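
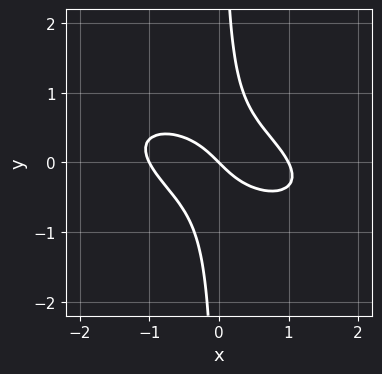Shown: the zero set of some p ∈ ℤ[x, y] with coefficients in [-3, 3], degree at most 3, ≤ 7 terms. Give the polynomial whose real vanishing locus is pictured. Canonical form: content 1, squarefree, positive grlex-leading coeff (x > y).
x^3 + 2*x^2*y + 3*x*y^2 - x - y

The degree is 3 — a generic line meets the curve in up to 3 points.
Observable constraints: it crosses the y-axis at the gridline y = 0; among the integer gridlines, it crosses the x-axis at x ∈ {-1, 0, 1}.
Matching integer coefficients to the picture gives p.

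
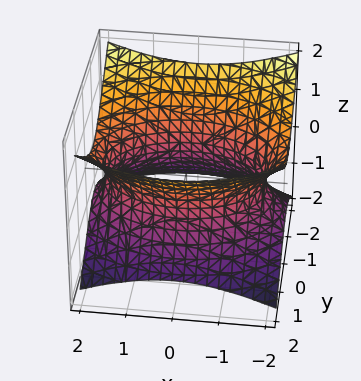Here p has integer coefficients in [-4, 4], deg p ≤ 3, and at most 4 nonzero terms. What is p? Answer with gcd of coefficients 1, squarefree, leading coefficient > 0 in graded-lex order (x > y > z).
First, deg p = 2. One connected sheet with a waist; a quadric.
Then, symmetries: it's symmetric under z → −z, forcing even powers of z; the x ↦ −x reflection is a symmetry, so x appears only in even powers; mirror symmetry y ↦ −y ⇒ only even powers of y.
Then, against the integer gridlines: it misses every integer gridline on the z-axis.
Finally, assembling these constraints gives the stated polynomial.

x^2 + 2*y^2 - 3*z^2 - 3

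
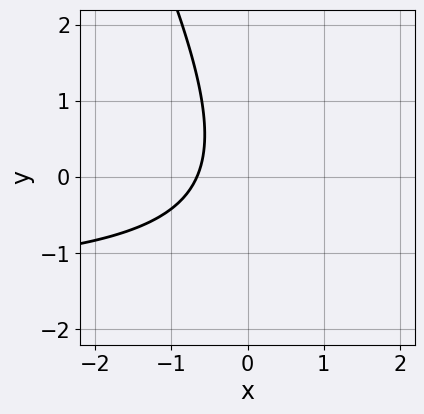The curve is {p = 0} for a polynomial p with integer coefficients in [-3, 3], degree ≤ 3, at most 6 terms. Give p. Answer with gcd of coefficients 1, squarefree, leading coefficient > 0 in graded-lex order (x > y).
2*x*y + y^2 + 3*x + 2

First, degree: the shape is more complex than any degree-1 curve, so deg p = 2.
Next, from the axis intercepts and sections: the curve avoids every integer y-axis point in the box.
Finally, putting this together gives p.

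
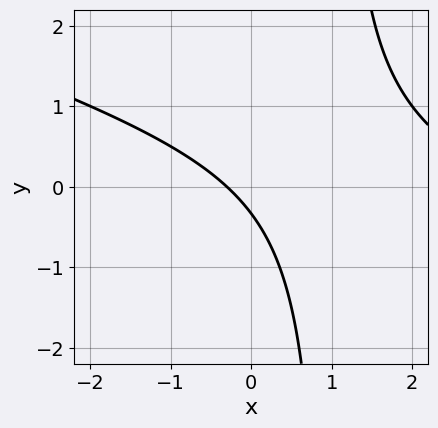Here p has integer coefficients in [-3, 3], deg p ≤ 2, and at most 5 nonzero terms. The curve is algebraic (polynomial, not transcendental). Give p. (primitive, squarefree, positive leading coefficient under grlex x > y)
(a) deg p = 2.
(b) Matching integer coefficients to the picture gives p.

x^2 + 3*x*y - 3*x - 3*y - 1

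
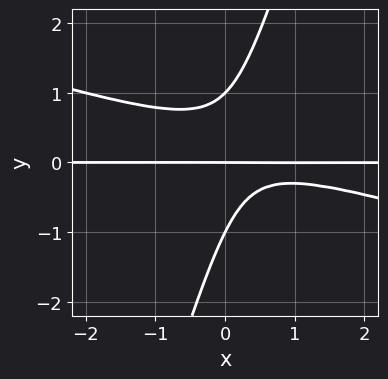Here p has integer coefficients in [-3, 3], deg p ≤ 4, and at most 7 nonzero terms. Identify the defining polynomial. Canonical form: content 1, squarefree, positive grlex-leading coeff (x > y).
The degree is 3 — the shape is more complex than any degree-2 curve.
Checking where it meets the axes: the visible x-axis segment lies entirely on the curve; the y-axis gridline crossings are at y ∈ {-1, 0, 1}.
Putting this together gives p.

x^2*y + 3*x*y^2 - y^3 - x*y + y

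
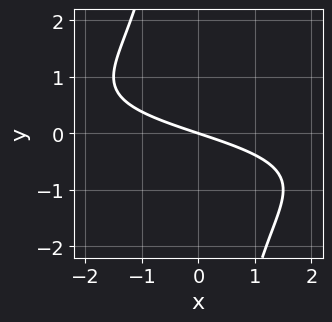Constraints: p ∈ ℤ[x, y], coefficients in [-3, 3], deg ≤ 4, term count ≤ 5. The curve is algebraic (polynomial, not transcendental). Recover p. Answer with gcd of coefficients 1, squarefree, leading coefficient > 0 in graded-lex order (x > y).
1. deg p = 3.
2. Observable constraints: it crosses the y-axis at the gridline y = 0; it crosses the x-axis at the gridline x = 0.
3. Assembling these constraints gives the stated polynomial.

x*y^2 + x + 3*y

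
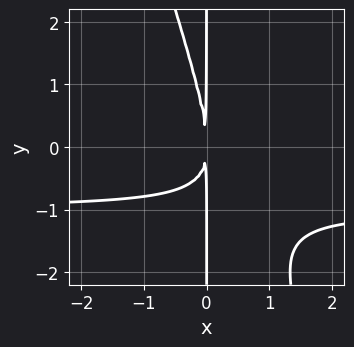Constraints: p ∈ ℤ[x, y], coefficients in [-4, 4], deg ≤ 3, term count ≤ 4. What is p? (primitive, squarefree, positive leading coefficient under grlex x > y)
3*x^2*y + x*y^2 + 3*x^2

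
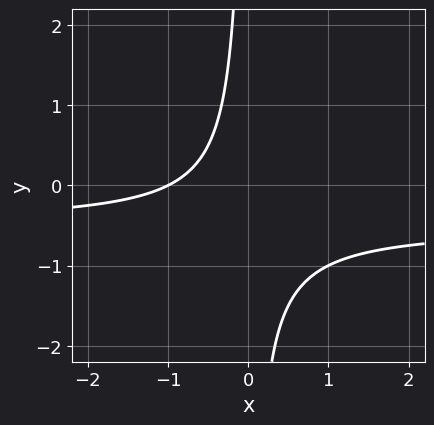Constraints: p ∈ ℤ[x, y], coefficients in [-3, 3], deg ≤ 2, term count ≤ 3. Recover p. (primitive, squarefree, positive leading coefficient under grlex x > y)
(a) The degree is 2 — no degree-1 curve has this shape.
(b) From the axis intercepts and sections: it misses every integer gridline on the y-axis; it crosses the x-axis at the gridline x = -1.
(c) Matching integer coefficients to the picture gives p.

2*x*y + x + 1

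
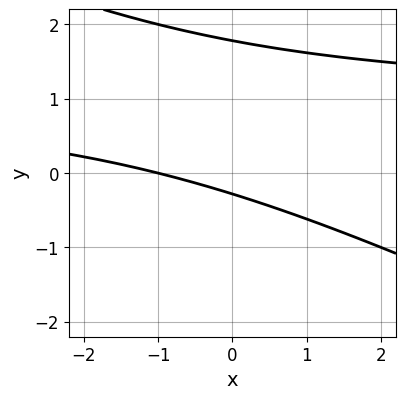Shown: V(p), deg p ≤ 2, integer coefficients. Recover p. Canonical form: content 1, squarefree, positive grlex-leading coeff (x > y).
x*y + 2*y^2 - x - 3*y - 1

(a) deg p = 2. A generic line meets the curve in up to 2 points.
(b) Against the integer gridlines: it meets the x-axis at x = -1 (among the integer gridlines).
(c) Fitting integer coefficients to these (and the overall shape) gives p.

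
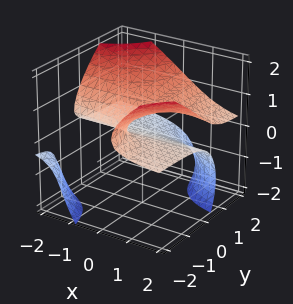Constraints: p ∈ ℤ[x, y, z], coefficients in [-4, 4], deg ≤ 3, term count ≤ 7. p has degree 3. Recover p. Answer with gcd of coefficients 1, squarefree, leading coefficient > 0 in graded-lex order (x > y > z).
1. I count 2 distinct pieces.
2. deg p = 3.
3. Checking where it meets the axes: the visible x-axis segment lies entirely on the surface; among the integer gridlines, it crosses the z-axis at z ∈ {0, 1}; it crosses the y-axis at the gridline y = 0.
4. Putting this together gives p.

2*x*y*z + z^3 + 2*z^2 - y - 3*z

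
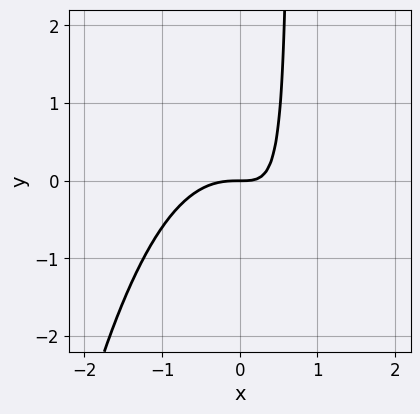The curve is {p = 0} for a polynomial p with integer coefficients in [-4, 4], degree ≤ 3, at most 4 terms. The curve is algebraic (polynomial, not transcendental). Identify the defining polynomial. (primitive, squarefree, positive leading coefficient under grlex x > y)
Degree: the shape is more complex than any degree-2 curve, so deg p = 3.
Checking where it meets the axes: it crosses the y-axis at the gridline y = 0; it crosses the x-axis at the gridline x = 0.
Matching integer coefficients to the picture gives p.

3*x^3 + 3*x*y - 2*y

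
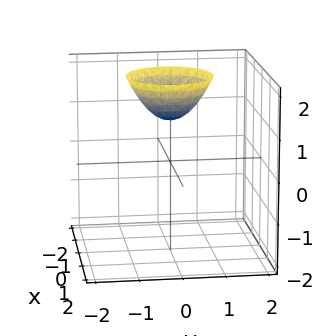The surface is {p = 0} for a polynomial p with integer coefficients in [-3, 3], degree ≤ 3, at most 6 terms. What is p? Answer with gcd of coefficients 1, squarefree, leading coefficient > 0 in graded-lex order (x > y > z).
x^2 + y^2 - z + 1

First, degree: no degree-1 surface has this shape, so deg p = 2.
Next, by symmetry, the z-axis is an axis of rotation, so x and y enter only as x² + y².
Then, from the axis intercepts and sections: the surface avoids every integer x-axis point in the box; no y-intercept at any integer in the box.
Finally, these observations pin down the coefficients. Check: (0, 0, 1) on the z-axis lies on the surface, and p(0, 0, 1) = 0. ✓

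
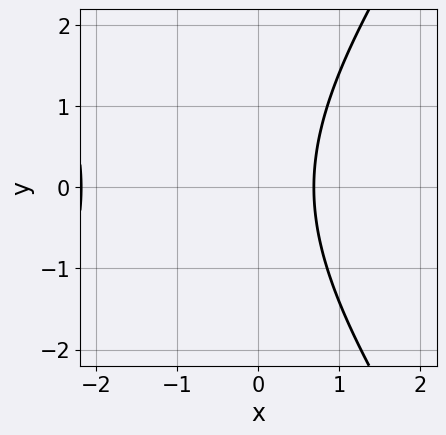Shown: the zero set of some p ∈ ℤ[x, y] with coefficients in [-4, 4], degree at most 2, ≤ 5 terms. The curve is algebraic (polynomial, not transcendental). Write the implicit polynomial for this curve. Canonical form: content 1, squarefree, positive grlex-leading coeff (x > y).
2*x^2 - y^2 + 3*x - 3

First, degree: the shape is more complex than any degree-1 curve, so deg p = 2.
Then, symmetries: it's symmetric under y → −y, forcing even powers of y.
Then, observable constraints: the curve avoids every integer y-axis point in the box.
Finally, fitting integer coefficients to these (and the overall shape) gives p.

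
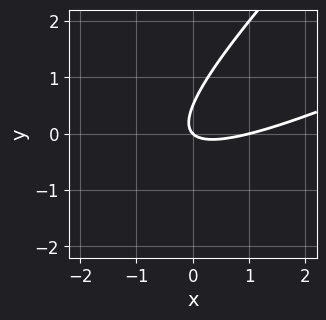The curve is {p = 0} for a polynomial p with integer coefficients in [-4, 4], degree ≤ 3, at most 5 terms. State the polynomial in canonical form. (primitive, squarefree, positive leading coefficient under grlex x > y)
1. deg p = 2. No degree-1 curve has this shape.
2. Reading off the gridlines: it crosses the y-axis at the gridline y = 0; the x-axis gridline crossings are at x ∈ {0, 1}.
3. These observations pin down the coefficients.

x^2 - 3*x*y + 2*y^2 - x - y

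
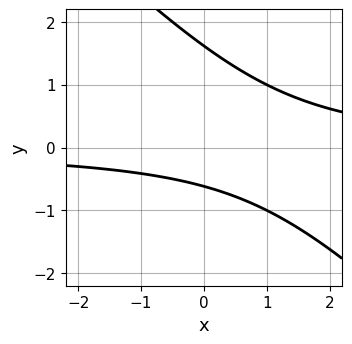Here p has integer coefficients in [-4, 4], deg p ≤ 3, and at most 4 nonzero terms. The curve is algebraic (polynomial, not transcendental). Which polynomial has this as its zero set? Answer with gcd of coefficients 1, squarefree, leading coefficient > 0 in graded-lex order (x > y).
(a) deg p = 2. No degree-1 curve has this shape.
(b) Reading off the gridlines: it misses every integer gridline on the x-axis.
(c) Matching integer coefficients to the picture gives p.

x*y + y^2 - y - 1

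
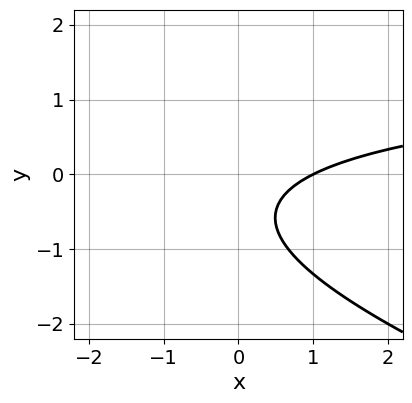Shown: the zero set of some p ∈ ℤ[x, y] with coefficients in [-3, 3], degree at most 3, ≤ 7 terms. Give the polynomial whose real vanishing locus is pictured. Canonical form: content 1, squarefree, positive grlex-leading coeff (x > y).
x*y + 3*y^2 - 2*x + 3*y + 2

First, deg p = 2. No degree-1 curve has this shape.
Then, from the axis intercepts and sections: it misses every integer gridline on the y-axis; one x-axis crossing is at x = 1.
Finally, putting this together gives p.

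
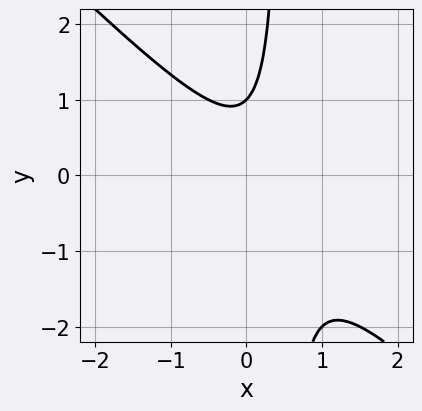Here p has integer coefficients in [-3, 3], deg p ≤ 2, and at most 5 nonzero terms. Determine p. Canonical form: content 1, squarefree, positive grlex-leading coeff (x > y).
deg p = 2. The shape is more complex than any degree-1 curve.
Reading off the gridlines: the curve avoids every integer x-axis point in the box; it meets the y-axis at y = 1 (among the integer gridlines).
These observations pin down the coefficients.

2*x^2 + 2*x*y - x - y + 1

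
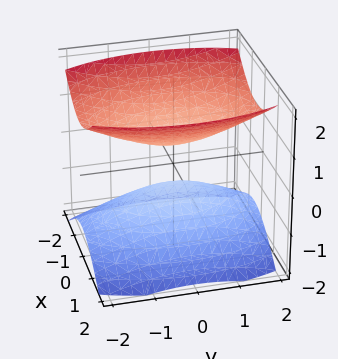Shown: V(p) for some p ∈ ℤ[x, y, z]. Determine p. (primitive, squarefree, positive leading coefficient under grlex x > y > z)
First, the picture has 2 separate pieces. They look like related sheets of one shape, so recover p as a whole.
Next, the degree is 2 — two sheets facing apart; a quadric.
Next, symmetries: it's symmetric under x → −x, forcing even powers of x; the y ↦ −y reflection is a symmetry, so y appears only in even powers; mirror symmetry z ↦ −z ⇒ only even powers of z.
Next, from the visible intercepts: no y-intercept at any integer in the box; it misses every integer gridline on the x-axis.
Finally, together with the visible shape, these determine p as stated.

3*x^2 + y^2 - 3*z^2 + 1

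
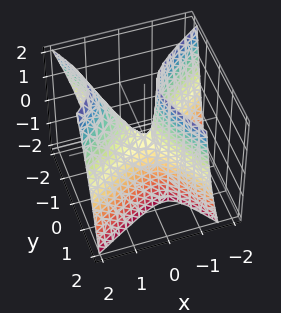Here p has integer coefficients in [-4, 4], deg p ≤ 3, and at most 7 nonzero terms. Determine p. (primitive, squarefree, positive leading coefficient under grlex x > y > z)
3*x^2 - 3*x*y - 2*x*z - 3*y^2 - z

deg p = 2.
From the visible intercepts: it crosses the y-axis at the gridline y = 0; it crosses the x-axis at the gridline x = 0; it meets the z-axis at z = 0 (among the integer gridlines).
Matching integer coefficients to the picture gives p.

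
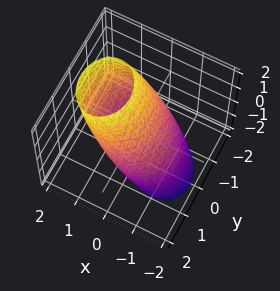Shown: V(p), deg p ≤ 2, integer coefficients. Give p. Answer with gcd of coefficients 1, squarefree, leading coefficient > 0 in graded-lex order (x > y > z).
First, degree: the shape is more complex than any degree-1 surface, so deg p = 2.
Then, observable constraints: the x-axis gridline crossings are at x ∈ {-1, 1}.
Finally, assembling these constraints gives the stated polynomial.

3*x^2 - 3*x*z + 2*y^2 + z^2 - 3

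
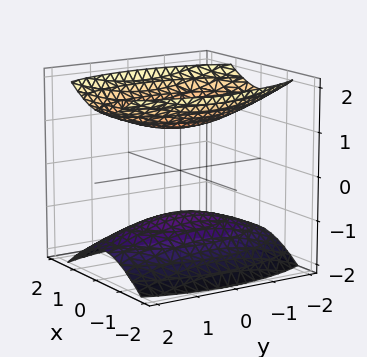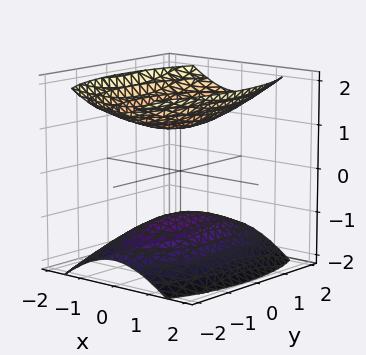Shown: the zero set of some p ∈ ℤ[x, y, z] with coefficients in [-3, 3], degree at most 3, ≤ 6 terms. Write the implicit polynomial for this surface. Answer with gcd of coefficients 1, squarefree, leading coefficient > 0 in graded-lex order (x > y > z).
1. I count 2 distinct pieces.
2. deg p = 2.
3. Symmetries: it's symmetric under z → −z, forcing even powers of z; it's symmetric under x → −x, forcing even powers of x; mirror symmetry y ↦ −y ⇒ only even powers of y.
4. Checking where it meets the axes: among the integer gridlines, it crosses the z-axis at z ∈ {-1, 1}; no y-intercept at any integer in the box.
5. Fitting integer coefficients to these (and the overall shape) gives p.

3*x^2 + y^2 - 3*z^2 + 3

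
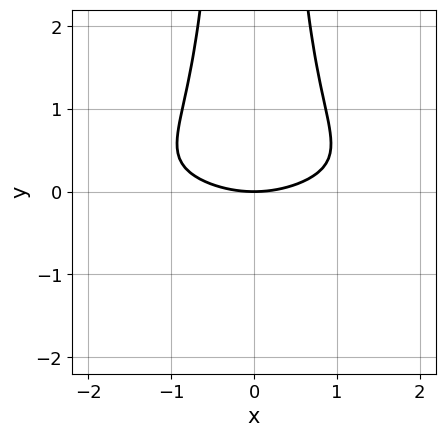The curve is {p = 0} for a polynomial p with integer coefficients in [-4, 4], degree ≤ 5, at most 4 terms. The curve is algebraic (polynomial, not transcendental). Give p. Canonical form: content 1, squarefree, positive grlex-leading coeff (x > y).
3*x^2*y^2 + x^2 - 3*y

1. Degree: the shape is more complex than any degree-3 curve, so deg p = 4.
2. Symmetries: mirror symmetry x ↦ −x ⇒ only even powers of x.
3. Observable constraints: it crosses the y-axis at the gridline y = 0; it crosses the x-axis at the gridline x = 0.
4. The integer polynomial consistent with all of this is the stated p.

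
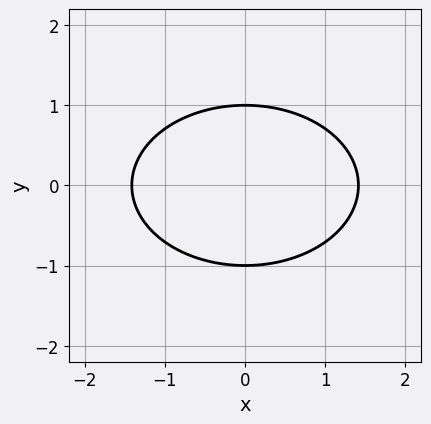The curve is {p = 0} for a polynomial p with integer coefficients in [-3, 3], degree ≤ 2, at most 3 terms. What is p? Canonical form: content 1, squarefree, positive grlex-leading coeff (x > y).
x^2 + 2*y^2 - 2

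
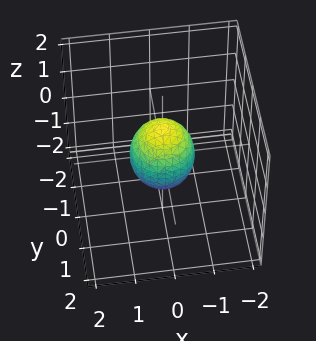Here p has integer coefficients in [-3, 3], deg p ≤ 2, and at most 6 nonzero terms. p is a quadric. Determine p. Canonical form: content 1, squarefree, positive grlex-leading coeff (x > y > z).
The degree is 2 — bounded and convex; a quadric.
Symmetries: it's symmetric under z → −z, forcing even powers of z; the z-axis is an axis of rotation, so x and y enter only as x² + y².
Checking where it meets the axes: a circular section at z = 0 has radius between 0 and 1; the z-axis gridline crossings are at z ∈ {-1, 1}.
Assembling these constraints gives the stated polynomial.

3*x^2 + 3*y^2 + 2*z^2 - 2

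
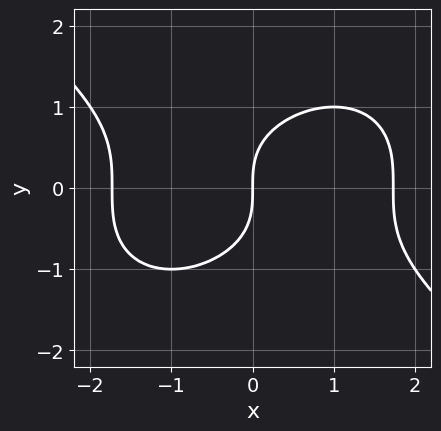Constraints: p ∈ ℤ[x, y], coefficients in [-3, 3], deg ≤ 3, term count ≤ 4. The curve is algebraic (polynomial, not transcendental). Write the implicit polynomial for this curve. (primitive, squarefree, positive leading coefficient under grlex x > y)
First, the degree is 3 — the shape is more complex than any degree-2 curve.
Next, reading off the gridlines: one y-axis crossing is at y = 0; it meets the x-axis at x = 0 (among the integer gridlines).
Finally, fitting integer coefficients to these (and the overall shape) gives p.

x^3 + 2*y^3 - 3*x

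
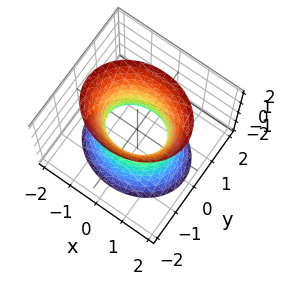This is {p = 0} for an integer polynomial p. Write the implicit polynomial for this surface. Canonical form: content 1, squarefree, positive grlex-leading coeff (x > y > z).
2*x^2 + 3*y^2 - z^2 - 2

Degree: one connected sheet with a waist; a quadric, so deg p = 2.
Symmetries: the y ↦ −y reflection is a symmetry, so y appears only in even powers; mirror symmetry z ↦ −z ⇒ only even powers of z; mirror symmetry x ↦ −x ⇒ only even powers of x.
From the visible intercepts: the x-axis gridline crossings are at x ∈ {-1, 1}; no z-intercept at any integer in the box.
The integer polynomial consistent with all of this is the stated p.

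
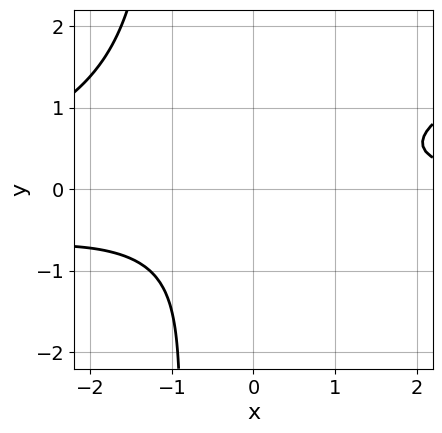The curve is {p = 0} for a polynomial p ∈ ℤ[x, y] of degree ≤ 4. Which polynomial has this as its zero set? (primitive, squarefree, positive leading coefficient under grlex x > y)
1. The degree is 3 — no degree-2 curve has this shape.
2. From the axis intercepts and sections: no y-intercept at any integer in the box; the curve avoids every integer x-axis point in the box.
3. Putting this together gives p.

x^2*y - 3*x*y^2 + 3*x*y - 3*y^2 - 3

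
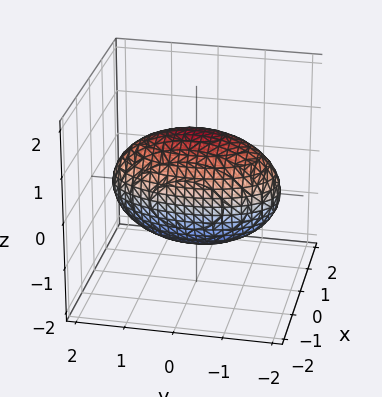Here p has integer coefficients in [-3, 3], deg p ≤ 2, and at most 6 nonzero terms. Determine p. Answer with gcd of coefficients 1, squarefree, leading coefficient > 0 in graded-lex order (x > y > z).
1. deg p = 2.
2. Symmetries: it's symmetric under z → −z, forcing even powers of z; mirror symmetry y ↦ −y ⇒ only even powers of y; it's symmetric under x → −x, forcing even powers of x.
3. Checking where it meets the axes: among the integer gridlines, it crosses the x-axis at x ∈ {-1, 1}.
4. Fitting integer coefficients to these (and the overall shape) gives p.

3*x^2 + y^2 + 2*z^2 - 3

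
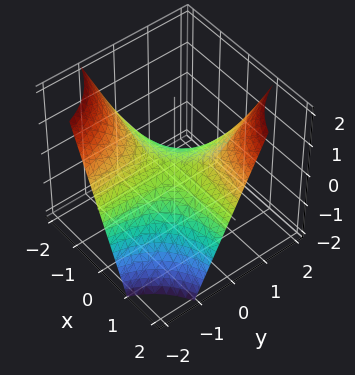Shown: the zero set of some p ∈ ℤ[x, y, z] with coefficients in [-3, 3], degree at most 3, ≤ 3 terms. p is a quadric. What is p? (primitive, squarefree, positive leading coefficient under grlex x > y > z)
x*y - z

(a) Degree: a hyperbolic paraboloid; a quadric, so deg p = 2.
(b) Checking where it meets the axes: every point of the y-axis in the box is on the surface; it crosses the z-axis at the gridline z = 0; every point of the x-axis in the box is on the surface.
(c) The integer polynomial consistent with all of this is the stated p.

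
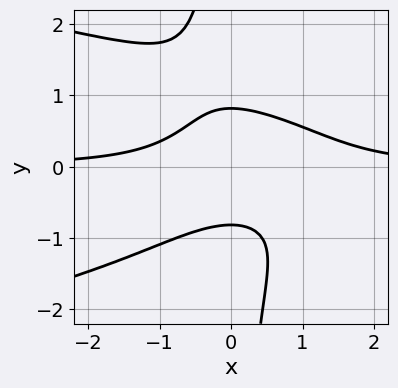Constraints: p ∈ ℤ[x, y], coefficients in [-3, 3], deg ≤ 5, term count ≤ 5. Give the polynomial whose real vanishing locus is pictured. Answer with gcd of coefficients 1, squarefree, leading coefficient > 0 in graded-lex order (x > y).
3*x*y^3 + 3*x^2*y - 2*x*y + 3*y^2 - 2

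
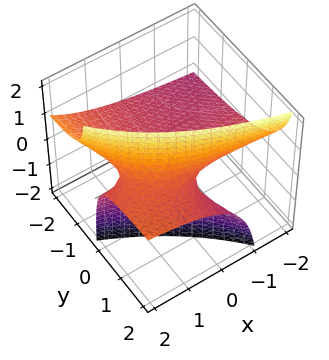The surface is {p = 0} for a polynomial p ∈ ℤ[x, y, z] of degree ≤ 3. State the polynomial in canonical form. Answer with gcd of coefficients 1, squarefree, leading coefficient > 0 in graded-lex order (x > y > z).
x*y - 2*x*z - 3*y*z + 3*z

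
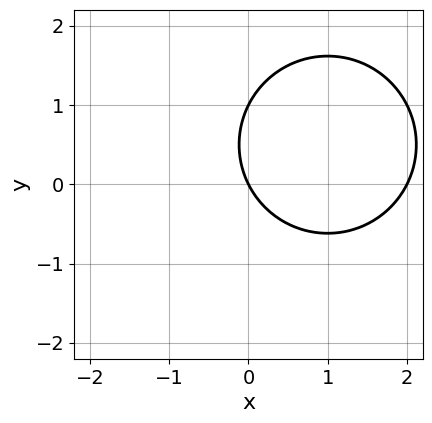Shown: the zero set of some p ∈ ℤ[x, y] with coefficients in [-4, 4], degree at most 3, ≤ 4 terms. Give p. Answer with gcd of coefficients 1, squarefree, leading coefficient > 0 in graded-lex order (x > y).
x^2 + y^2 - 2*x - y

First, the degree is 2 — a generic line meets the curve in up to 2 points.
Next, against the integer gridlines: among the integer gridlines, it crosses the x-axis at x ∈ {0, 2}; the y-axis gridline crossings are at y ∈ {0, 1}.
Finally, assembling these constraints gives the stated polynomial.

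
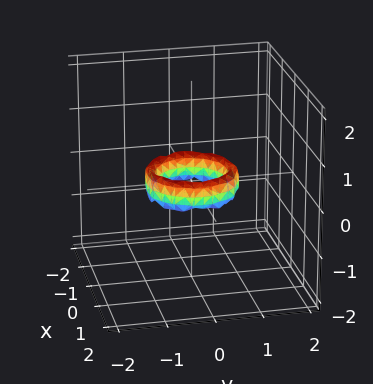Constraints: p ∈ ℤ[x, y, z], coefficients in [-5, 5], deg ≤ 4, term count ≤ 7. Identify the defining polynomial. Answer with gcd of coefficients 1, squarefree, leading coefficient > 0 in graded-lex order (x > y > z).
(a) Degree: a generic line meets the surface in up to 4 points, so deg p = 4.
(b) By symmetry, the surface is invariant under rotation about z: p = q(x² + y², z).
(c) Observable constraints: the x-axis gridline crossings are at x ∈ {-1, 1}; the surface avoids every integer z-axis point in the box.
(d) The integer polynomial consistent with all of this is the stated p. Check: (0, -1, 0) on the y-axis lies on the surface, and p(0, -1, 0) = 0. ✓

2*x^4 + 4*x^2*y^2 + 2*y^4 - 3*x^2 - 3*y^2 + z^2 + 1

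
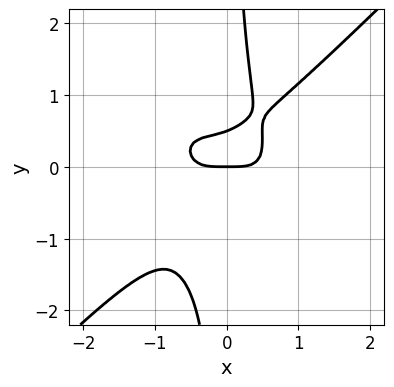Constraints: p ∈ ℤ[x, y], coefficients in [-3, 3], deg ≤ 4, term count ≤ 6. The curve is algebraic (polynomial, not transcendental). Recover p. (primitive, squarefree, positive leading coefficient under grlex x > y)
2*x^4 + x^3*y - 3*x*y^3 + 2*y^2 - y

deg p = 4. The shape is more complex than any degree-3 curve.
Against the integer gridlines: it crosses the y-axis at the gridline y = 0; one x-axis crossing is at x = 0.
Putting this together gives p.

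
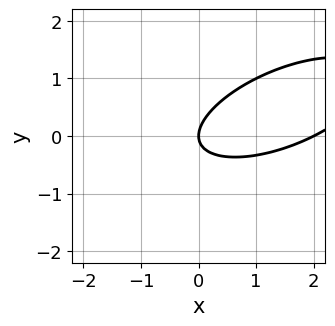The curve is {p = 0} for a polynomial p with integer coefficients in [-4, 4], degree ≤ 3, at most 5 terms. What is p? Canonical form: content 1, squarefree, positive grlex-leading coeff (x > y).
1. Degree: a generic line meets the curve in up to 2 points, so deg p = 2.
2. Against the integer gridlines: the x-axis gridline crossings are at x ∈ {0, 2}; it meets the y-axis at y = 0 (among the integer gridlines).
3. The integer polynomial consistent with all of this is the stated p.

x^2 - 2*x*y + 3*y^2 - 2*x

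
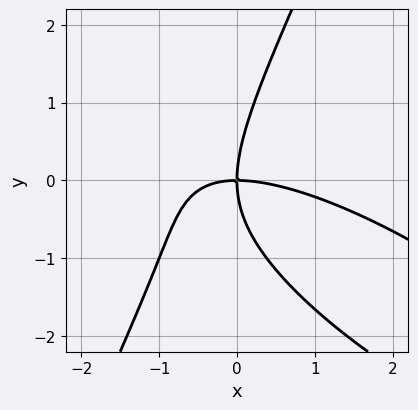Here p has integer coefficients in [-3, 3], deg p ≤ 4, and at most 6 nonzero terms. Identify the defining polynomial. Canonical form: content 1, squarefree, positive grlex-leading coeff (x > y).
x^3 + 2*x^2*y + x*y^2 - y^3 + 3*x*y

First, the degree is 3 — no degree-2 curve has this shape.
Then, from the visible intercepts: it meets the y-axis at y = 0 (among the integer gridlines); it meets the x-axis at x = 0 (among the integer gridlines).
Finally, together with the visible shape, these determine p as stated.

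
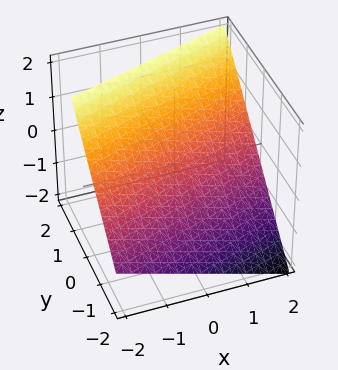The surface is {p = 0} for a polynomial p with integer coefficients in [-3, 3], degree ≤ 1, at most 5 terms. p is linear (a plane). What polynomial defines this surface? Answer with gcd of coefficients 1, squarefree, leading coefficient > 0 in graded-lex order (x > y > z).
x - 3*y + 3*z - 2

(a) Degree: the surface is flat (a plane), so deg p = 1.
(b) From the axis intercepts and sections: it crosses the x-axis at the gridline x = 2.
(c) Fitting integer coefficients to these (and the overall shape) gives p.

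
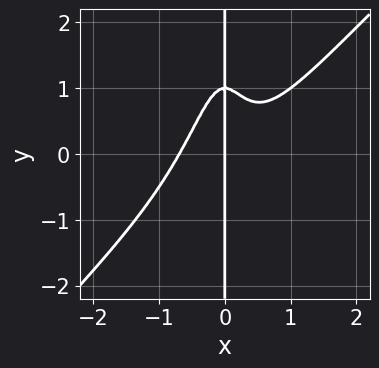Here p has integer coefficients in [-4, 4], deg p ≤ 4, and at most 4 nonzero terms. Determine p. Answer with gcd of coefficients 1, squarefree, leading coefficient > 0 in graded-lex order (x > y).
3*x^4 - 3*x^3*y - x*y + x

1. Degree: the shape is more complex than any degree-3 curve, so deg p = 4.
2. From the axis intercepts and sections: it crosses the x-axis at the gridline x = 0; the visible y-axis segment lies entirely on the curve.
3. These observations pin down the coefficients.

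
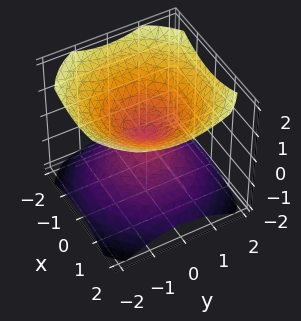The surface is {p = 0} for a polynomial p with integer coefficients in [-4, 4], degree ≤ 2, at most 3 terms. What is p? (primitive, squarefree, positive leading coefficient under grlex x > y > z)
1. The picture has 2 separate pieces.
2. Degree: a double cone through the origin; a quadric, so deg p = 2.
3. By symmetry, the z-axis is an axis of rotation, so x and y enter only as x² + y²; the z ↦ −z reflection is a symmetry, so z appears only in even powers.
4. Observable constraints: it meets the z-axis at z = 0 (among the integer gridlines); it meets the y-axis at y = 0 (among the integer gridlines); a circular section at z = 1 has radius between 1 and 2; one x-axis crossing is at x = 0.
5. Fitting integer coefficients to these (and the overall shape) gives p.

2*x^2 + 2*y^2 - 3*z^2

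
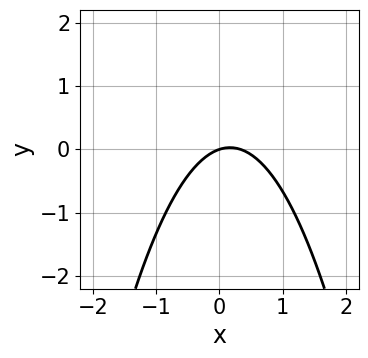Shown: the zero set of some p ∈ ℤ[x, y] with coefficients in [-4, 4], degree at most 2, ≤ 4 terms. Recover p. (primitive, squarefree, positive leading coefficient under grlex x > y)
3*x^2 - x + 3*y

First, deg p = 2. No degree-1 curve has this shape.
Then, reading off the gridlines: it crosses the x-axis at the gridline x = 0; it crosses the y-axis at the gridline y = 0.
Finally, these observations pin down the coefficients.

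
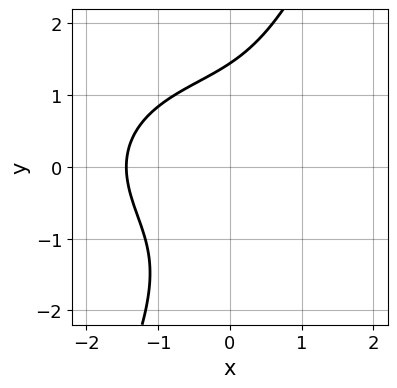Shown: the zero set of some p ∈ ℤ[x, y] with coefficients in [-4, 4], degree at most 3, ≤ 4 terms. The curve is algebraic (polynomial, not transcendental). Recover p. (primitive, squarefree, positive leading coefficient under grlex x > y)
The degree is 3 — no degree-2 curve has this shape.
Putting this together gives p.

x^3 + 2*x*y^2 - y^3 + 3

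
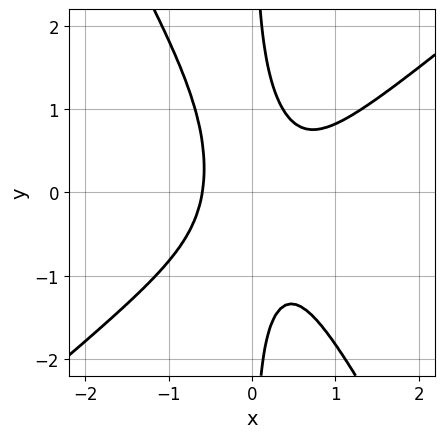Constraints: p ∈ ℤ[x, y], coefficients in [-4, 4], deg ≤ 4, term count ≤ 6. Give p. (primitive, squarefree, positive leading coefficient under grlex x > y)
3*x^3 - 2*x^2*y - 2*x*y^2 - x^2 + 1

First, degree: no degree-2 curve has this shape, so deg p = 3.
Next, reading off the gridlines: no y-intercept at any integer in the box.
Finally, these observations pin down the coefficients.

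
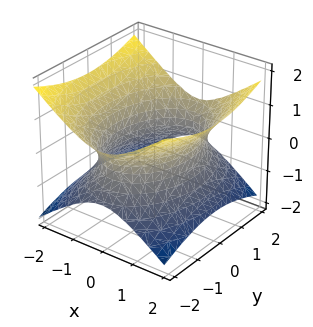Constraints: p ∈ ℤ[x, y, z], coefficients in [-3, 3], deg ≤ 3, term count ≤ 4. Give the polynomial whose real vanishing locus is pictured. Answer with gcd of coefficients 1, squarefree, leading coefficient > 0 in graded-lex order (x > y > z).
First, deg p = 2. One connected sheet with a waist; a quadric.
Next, symmetries: the x ↦ −x reflection is a symmetry, so x appears only in even powers; it's symmetric under z → −z, forcing even powers of z; the y ↦ −y reflection is a symmetry, so y appears only in even powers.
Next, reading off the gridlines: the surface avoids every integer z-axis point in the box.
Finally, these observations pin down the coefficients.

2*x^2 + y^2 - 3*z^2 - 3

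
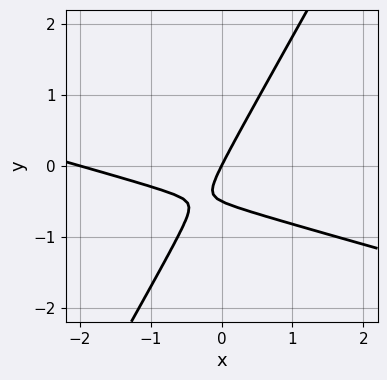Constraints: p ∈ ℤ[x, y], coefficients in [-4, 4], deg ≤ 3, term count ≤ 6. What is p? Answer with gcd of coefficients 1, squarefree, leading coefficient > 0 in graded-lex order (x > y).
x^2 + 3*x*y - 2*y^2 + 2*x - y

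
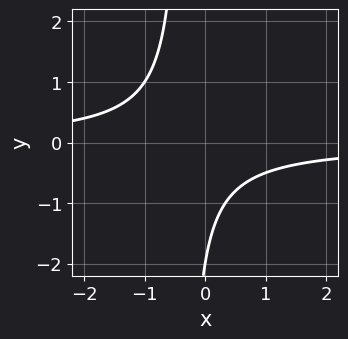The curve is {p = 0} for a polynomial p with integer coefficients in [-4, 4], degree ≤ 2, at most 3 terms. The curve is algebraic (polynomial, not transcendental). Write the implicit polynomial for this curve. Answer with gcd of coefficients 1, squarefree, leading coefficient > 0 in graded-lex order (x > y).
1. deg p = 2. A generic line meets the curve in up to 2 points.
2. From the visible intercepts: it crosses the y-axis at the gridline y = -2; no x-intercept at any integer in the box.
3. Solving for integer coefficients yields p as stated.

3*x*y + y + 2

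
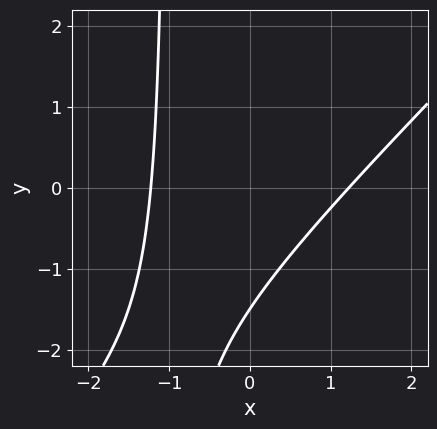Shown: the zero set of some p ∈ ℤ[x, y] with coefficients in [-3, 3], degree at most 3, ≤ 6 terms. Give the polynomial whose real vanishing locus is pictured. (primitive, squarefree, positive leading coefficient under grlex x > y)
(a) deg p = 2.
(b) The integer polynomial consistent with all of this is the stated p.

2*x^2 - 2*x*y - 2*y - 3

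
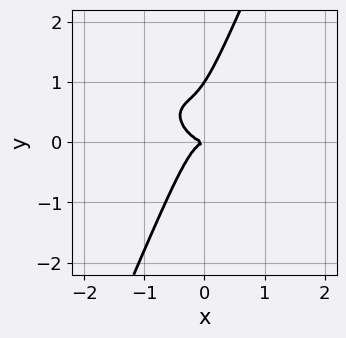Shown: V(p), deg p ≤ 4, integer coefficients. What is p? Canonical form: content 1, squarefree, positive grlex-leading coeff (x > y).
The degree is 3 — no degree-2 curve has this shape.
Against the integer gridlines: the y-axis gridline crossings are at y ∈ {0, 1}; it crosses the x-axis at the gridline x = 0.
Together with the visible shape, these determine p as stated.

3*x^3 + 3*x^2*y + 3*x*y^2 - 2*y^3 + 2*y^2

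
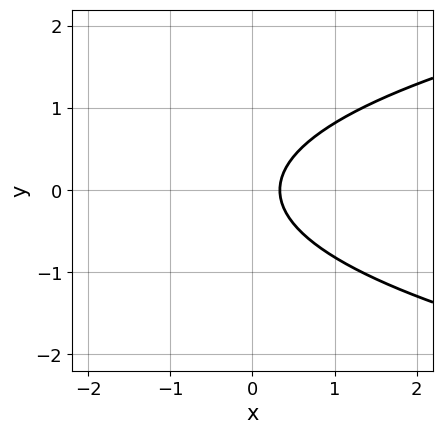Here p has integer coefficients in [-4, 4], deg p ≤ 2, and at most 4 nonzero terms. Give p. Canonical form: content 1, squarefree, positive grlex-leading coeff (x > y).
3*y^2 - 3*x + 1

1. The degree is 2 — no degree-1 curve has this shape.
2. Symmetries: mirror symmetry y ↦ −y ⇒ only even powers of y.
3. From the visible intercepts: it misses every integer gridline on the y-axis.
4. These observations pin down the coefficients.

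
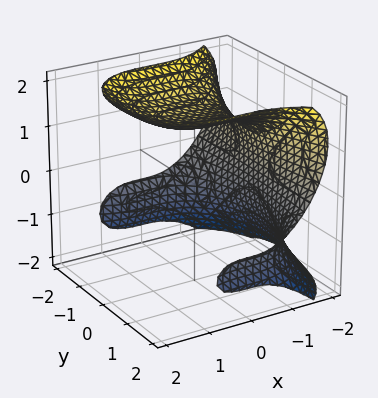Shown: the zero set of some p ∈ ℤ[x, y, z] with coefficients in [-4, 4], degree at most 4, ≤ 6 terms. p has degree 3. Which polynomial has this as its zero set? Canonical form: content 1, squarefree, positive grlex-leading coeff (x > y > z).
1. deg p = 3. A generic line meets the surface in up to 3 points.
2. From the axis intercepts and sections: no y-intercept at any integer in the box.
3. Matching integer coefficients to the picture gives p.

x^3 + y^2*z - z^3 + 3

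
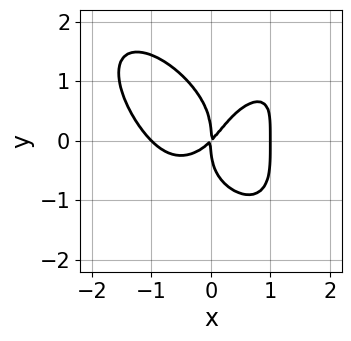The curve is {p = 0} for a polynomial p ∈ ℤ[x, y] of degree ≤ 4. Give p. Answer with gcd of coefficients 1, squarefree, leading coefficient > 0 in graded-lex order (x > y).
3*x^4 + 2*y^4 - 3*x^2*y - 3*x^2 + 3*x*y

First, degree: no degree-3 curve has this shape, so deg p = 4.
Then, from the axis intercepts and sections: the x-axis gridline crossings are at x ∈ {-1, 0, 1}; it meets the y-axis at y = 0 (among the integer gridlines).
Finally, matching integer coefficients to the picture gives p.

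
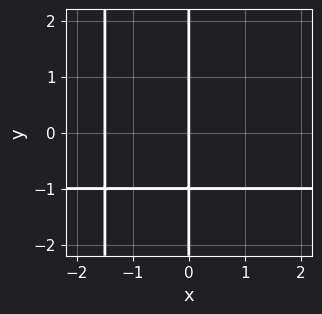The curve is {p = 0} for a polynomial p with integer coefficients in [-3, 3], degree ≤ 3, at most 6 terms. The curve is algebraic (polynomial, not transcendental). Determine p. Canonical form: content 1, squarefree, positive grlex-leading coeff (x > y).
The degree is 3 — a generic line meets the curve in up to 3 points.
Checking where it meets the axes: it crosses the x-axis at the gridline x = 0; the visible y-axis segment lies entirely on the curve.
These observations pin down the coefficients.

2*x^2*y + 2*x^2 + 3*x*y + 3*x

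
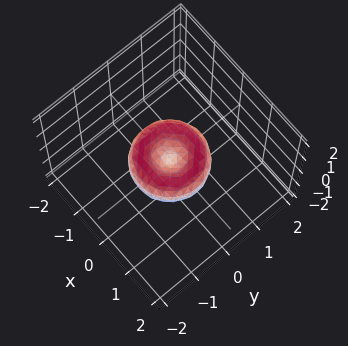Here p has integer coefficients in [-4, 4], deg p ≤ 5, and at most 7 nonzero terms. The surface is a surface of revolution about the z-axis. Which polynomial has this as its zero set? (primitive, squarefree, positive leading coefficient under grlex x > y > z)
x^4 + 2*x^2*y^2 + y^4 - x^2 - y^2 + z^2

First, the degree is 4 — no degree-3 surface has this shape.
Next, symmetries: every cross-section ⟂ z is a circle, so x, y appear only via x² + y².
Then, against the integer gridlines: a circular section at z = 0 has radius exactly 1; it meets the z-axis at z = 0 (among the integer gridlines).
Finally, the integer polynomial consistent with all of this is the stated p. Check: (1, 0, 0) on the x-axis lies on the surface, and p(1, 0, 0) = 0. ✓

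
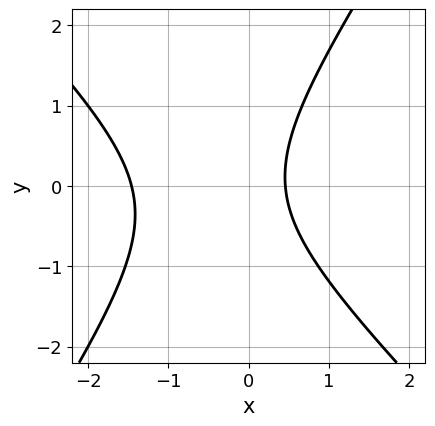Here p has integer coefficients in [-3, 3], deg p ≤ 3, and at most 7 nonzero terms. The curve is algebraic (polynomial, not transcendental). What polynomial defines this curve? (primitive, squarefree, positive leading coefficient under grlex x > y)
3*x^2 + x*y - 2*y^2 + 3*x - 2

First, the degree is 2 — no degree-1 curve has this shape.
Then, observable constraints: it misses every integer gridline on the y-axis.
Finally, fitting integer coefficients to these (and the overall shape) gives p.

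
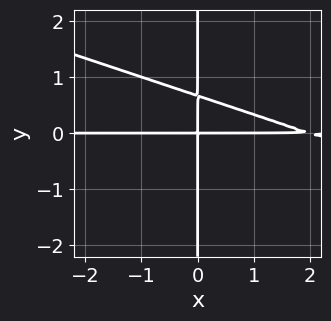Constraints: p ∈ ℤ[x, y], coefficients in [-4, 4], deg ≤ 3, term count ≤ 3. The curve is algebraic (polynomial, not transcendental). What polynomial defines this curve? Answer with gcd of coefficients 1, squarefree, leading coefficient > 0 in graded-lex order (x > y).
(a) The degree is 3 — the shape is more complex than any degree-2 curve.
(b) Reading off the gridlines: the visible x-axis segment lies entirely on the curve; every point of the y-axis in the box is on the curve.
(c) Assembling these constraints gives the stated polynomial.

x^2*y + 3*x*y^2 - 2*x*y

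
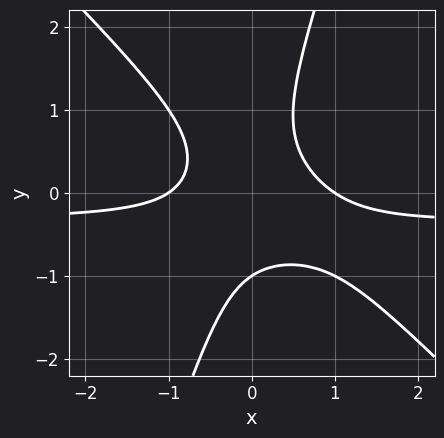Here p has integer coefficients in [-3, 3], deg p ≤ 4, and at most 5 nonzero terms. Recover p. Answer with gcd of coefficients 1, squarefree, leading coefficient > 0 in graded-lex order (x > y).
3*x^2*y + 2*x*y^2 - y^3 + x^2 - 1

1. Degree: the shape is more complex than any degree-2 curve, so deg p = 3.
2. From the axis intercepts and sections: one y-axis crossing is at y = -1; among the integer gridlines, it crosses the x-axis at x ∈ {-1, 1}.
3. Putting this together gives p.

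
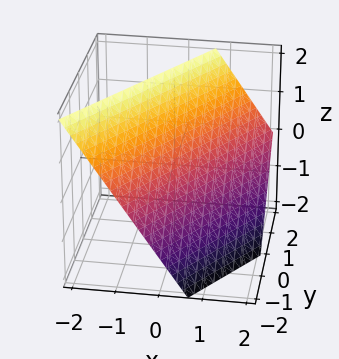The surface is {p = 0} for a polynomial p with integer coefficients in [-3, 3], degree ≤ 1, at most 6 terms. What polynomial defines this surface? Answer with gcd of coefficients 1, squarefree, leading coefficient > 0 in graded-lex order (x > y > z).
3*x - 2*y + 2*z - 2

(a) The degree is 1 — the surface is flat (a plane).
(b) Against the integer gridlines: one y-axis crossing is at y = -1; it meets the z-axis at z = 1 (among the integer gridlines).
(c) These observations pin down the coefficients.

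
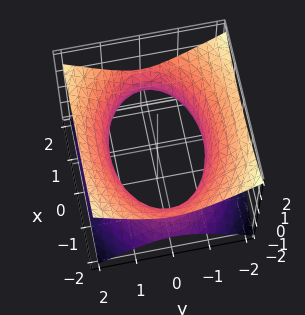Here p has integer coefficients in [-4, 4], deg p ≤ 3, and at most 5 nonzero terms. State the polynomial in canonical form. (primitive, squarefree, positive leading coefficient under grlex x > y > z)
First, deg p = 2.
Then, symmetries: mirror symmetry z ↦ −z ⇒ only even powers of z; the y ↦ −y reflection is a symmetry, so y appears only in even powers; it's symmetric under x → −x, forcing even powers of x.
Then, observable constraints: it misses every integer gridline on the z-axis.
Finally, these observations pin down the coefficients.

x^2 + 2*y^2 - 3*z^2 - 3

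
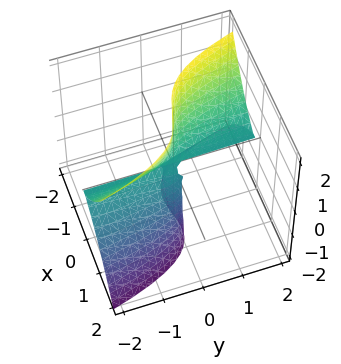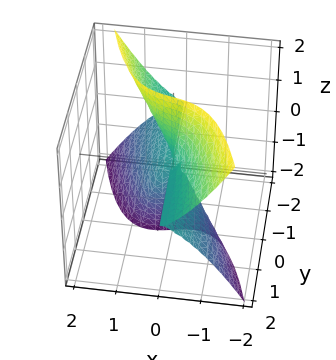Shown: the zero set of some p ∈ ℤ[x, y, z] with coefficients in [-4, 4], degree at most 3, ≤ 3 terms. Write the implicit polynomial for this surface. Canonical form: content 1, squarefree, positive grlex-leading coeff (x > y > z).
1. deg p = 3.
2. From the visible intercepts: the visible z-axis segment lies entirely on the surface; it crosses the x-axis at the gridline x = 0; every point of the y-axis in the box is on the surface.
3. The integer polynomial consistent with all of this is the stated p.

3*x^3 + 2*y*z^2 + x*z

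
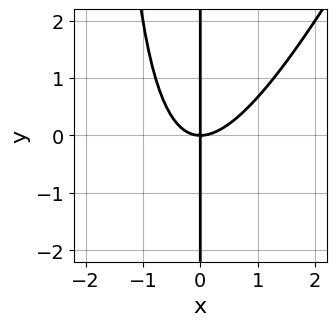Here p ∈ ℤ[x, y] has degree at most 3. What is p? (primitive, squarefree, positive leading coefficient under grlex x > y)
The degree is 3 — no degree-2 curve has this shape.
From the visible intercepts: the visible y-axis segment lies entirely on the curve; one x-axis crossing is at x = 0.
Solving for integer coefficients yields p as stated.

2*x^3 - x^2*y - 2*x*y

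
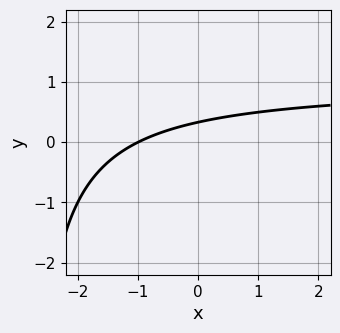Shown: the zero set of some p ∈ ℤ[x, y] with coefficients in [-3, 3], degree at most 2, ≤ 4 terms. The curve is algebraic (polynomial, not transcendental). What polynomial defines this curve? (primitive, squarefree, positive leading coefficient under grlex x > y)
x*y - x + 3*y - 1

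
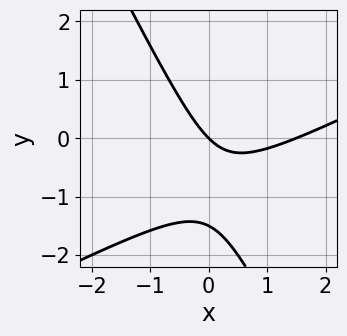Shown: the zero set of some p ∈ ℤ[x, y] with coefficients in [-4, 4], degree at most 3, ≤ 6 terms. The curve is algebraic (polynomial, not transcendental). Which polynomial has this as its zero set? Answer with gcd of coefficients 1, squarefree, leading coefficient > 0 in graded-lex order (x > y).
1. deg p = 2.
2. From the visible intercepts: it crosses the y-axis at the gridline y = 0; it crosses the x-axis at the gridline x = 0.
3. These observations pin down the coefficients.

2*x^2 - 3*x*y - 2*y^2 - 3*x - 3*y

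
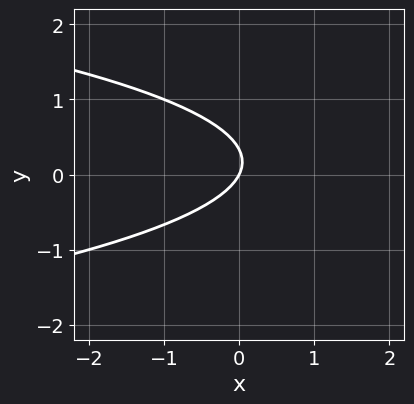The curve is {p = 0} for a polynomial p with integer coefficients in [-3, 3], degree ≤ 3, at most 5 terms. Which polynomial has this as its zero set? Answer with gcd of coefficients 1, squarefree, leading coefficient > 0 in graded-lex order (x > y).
(a) Degree: the shape is more complex than any degree-1 curve, so deg p = 2.
(b) Observable constraints: it meets the y-axis at y = 0 (among the integer gridlines); one x-axis crossing is at x = 0.
(c) These observations pin down the coefficients.

3*y^2 + 2*x - y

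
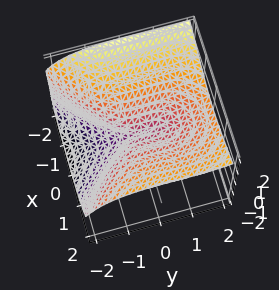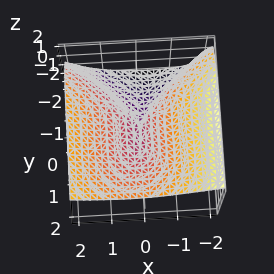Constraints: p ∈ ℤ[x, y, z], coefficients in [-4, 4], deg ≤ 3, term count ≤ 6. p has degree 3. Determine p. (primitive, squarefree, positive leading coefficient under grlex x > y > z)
y^3 - y^2*z - 3*z^3 + 3*x^2 - 2*x*z

1. deg p = 3. A generic line meets the surface in up to 3 points.
2. Against the integer gridlines: one x-axis crossing is at x = 0; it crosses the z-axis at the gridline z = 0; one y-axis crossing is at y = 0.
3. Matching integer coefficients to the picture gives p.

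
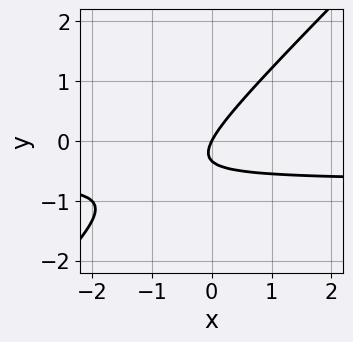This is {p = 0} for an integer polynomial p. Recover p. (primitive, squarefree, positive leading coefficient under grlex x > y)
(a) The degree is 2 — a generic line meets the curve in up to 2 points.
(b) Against the integer gridlines: it crosses the y-axis at the gridline y = 0; it crosses the x-axis at the gridline x = 0.
(c) Together with the visible shape, these determine p as stated.

3*x*y - 3*y^2 + 2*x - y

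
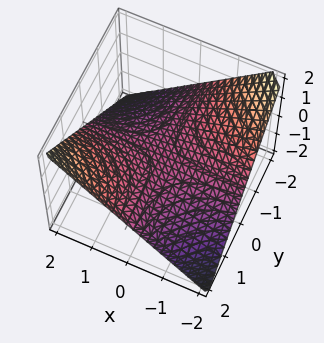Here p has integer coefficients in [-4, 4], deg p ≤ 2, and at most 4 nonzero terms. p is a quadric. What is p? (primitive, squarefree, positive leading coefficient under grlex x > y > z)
(a) The degree is 2 — a hyperbolic paraboloid; a quadric.
(b) Reading off the gridlines: the visible x-axis segment lies entirely on the surface; it crosses the z-axis at the gridline z = 0; the visible y-axis segment lies entirely on the surface.
(c) Fitting integer coefficients to these (and the overall shape) gives p.

x*y - 2*z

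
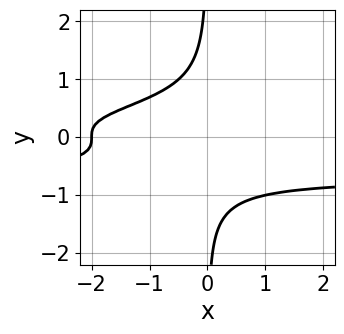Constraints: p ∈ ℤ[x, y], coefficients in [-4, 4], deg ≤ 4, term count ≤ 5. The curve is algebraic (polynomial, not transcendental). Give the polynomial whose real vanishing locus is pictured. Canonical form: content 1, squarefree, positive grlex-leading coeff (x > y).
First, deg p = 4. No degree-3 curve has this shape.
Then, from the visible intercepts: it meets the x-axis at x = -2 (among the integer gridlines); no y-intercept at any integer in the box.
Finally, putting this together gives p.

3*x*y^3 + x + 2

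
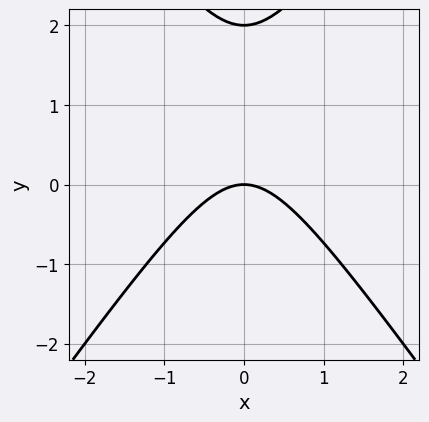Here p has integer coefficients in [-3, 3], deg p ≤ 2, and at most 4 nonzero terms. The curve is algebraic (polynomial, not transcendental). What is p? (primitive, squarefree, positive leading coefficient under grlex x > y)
Degree: no degree-1 curve has this shape, so deg p = 2.
Symmetries: it's symmetric under x → −x, forcing even powers of x.
Checking where it meets the axes: one x-axis crossing is at x = 0; the y-axis gridline crossings are at y ∈ {0, 2}.
Putting this together gives p.

2*x^2 - y^2 + 2*y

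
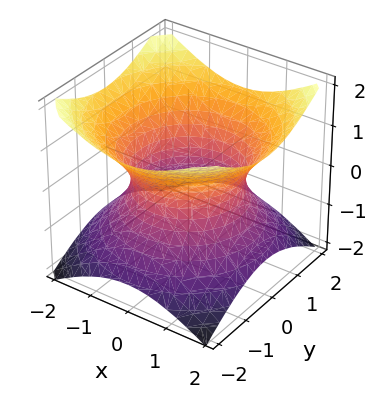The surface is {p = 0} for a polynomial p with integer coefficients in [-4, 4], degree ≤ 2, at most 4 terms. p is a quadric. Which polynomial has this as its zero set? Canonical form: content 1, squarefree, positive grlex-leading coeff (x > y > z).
First, degree: one connected sheet with a waist; a quadric, so deg p = 2.
Then, symmetries: the z ↦ −z reflection is a symmetry, so z appears only in even powers; the z-axis is an axis of rotation, so x and y enter only as x² + y².
Next, observable constraints: a circular section at z = 0 has radius between 1 and 2; it misses every integer gridline on the z-axis.
Finally, the integer polynomial consistent with all of this is the stated p.

2*x^2 + 2*y^2 - 3*z^2 - 3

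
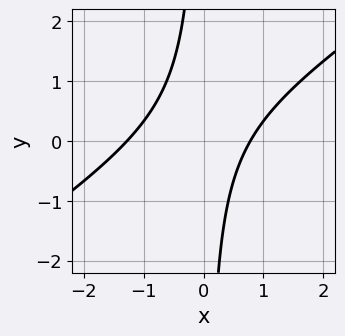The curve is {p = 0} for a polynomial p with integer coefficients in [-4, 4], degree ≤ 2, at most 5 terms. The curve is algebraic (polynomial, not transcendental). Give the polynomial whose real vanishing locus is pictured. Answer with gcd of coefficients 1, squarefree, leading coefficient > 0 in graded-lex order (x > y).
2*x^2 - 3*x*y + x - 2

First, the degree is 2 — a generic line meets the curve in up to 2 points.
Next, from the visible intercepts: no y-intercept at any integer in the box.
Finally, solving for integer coefficients yields p as stated.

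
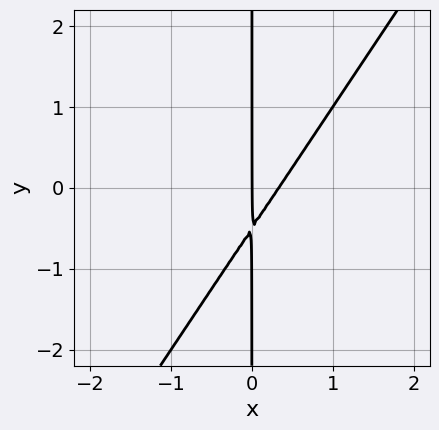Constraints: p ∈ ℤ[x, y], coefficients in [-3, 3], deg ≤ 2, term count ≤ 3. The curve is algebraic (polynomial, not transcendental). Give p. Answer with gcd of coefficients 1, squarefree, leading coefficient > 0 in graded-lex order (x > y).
3*x^2 - 2*x*y - x

The degree is 2 — a generic line meets the curve in up to 2 points.
Observable constraints: it crosses the x-axis at the gridline x = 0; every point of the y-axis in the box is on the curve.
These observations pin down the coefficients.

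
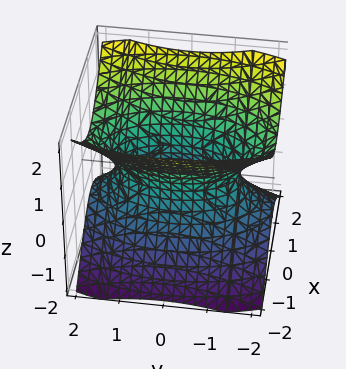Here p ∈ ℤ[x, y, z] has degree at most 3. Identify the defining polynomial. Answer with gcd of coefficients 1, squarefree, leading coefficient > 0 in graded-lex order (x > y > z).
1. The degree is 2 — an hourglass — one-sheet hyperboloid; a quadric.
2. Symmetries: it's symmetric under x → −x, forcing even powers of x; it's symmetric under y → −y, forcing even powers of y; mirror symmetry z ↦ −z ⇒ only even powers of z.
3. Checking where it meets the axes: it misses every integer gridline on the z-axis.
4. Putting this together gives p.

3*x^2 + y^2 - 3*z^2 - 2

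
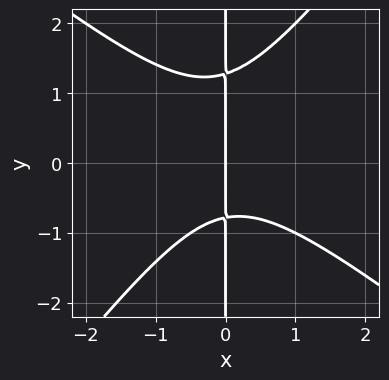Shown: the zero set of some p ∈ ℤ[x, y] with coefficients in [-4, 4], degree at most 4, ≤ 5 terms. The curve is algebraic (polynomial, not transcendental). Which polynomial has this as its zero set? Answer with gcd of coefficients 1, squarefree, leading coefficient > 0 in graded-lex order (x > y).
2*x^3 + x^2*y - 2*x*y^2 + x*y + 2*x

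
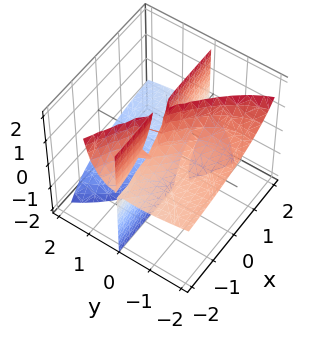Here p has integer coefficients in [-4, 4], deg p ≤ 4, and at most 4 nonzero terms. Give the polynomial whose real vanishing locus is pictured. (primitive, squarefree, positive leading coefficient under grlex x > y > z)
2*x*y*z + y^3 + 3*y^2*z + 2*y

I count 2 distinct pieces. Treating them together as one polynomial.
Degree: no degree-2 surface has this shape, so deg p = 3.
Against the integer gridlines: every point of the z-axis in the box is on the surface; every point of the x-axis in the box is on the surface.
Fitting integer coefficients to these (and the overall shape) gives p.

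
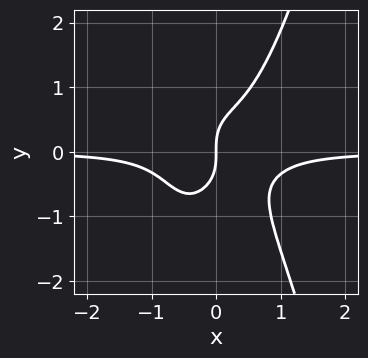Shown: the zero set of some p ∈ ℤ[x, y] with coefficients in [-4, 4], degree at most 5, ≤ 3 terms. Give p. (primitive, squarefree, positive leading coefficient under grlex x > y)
3*x^3*y - y^3 + x

The degree is 4 — no degree-3 curve has this shape.
From the visible intercepts: it meets the y-axis at y = 0 (among the integer gridlines); it meets the x-axis at x = 0 (among the integer gridlines).
Together with the visible shape, these determine p as stated.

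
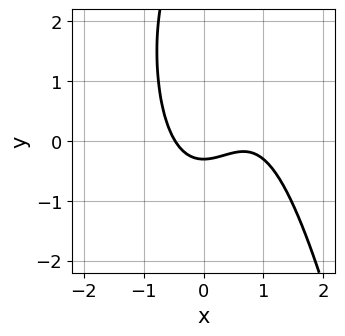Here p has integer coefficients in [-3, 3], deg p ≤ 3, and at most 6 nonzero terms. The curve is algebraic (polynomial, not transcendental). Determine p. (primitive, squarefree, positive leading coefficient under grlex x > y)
1. Degree: no degree-2 curve has this shape, so deg p = 3.
2. Matching integer coefficients to the picture gives p.

3*x^3 - 3*x^2 - y^2 + 3*y + 1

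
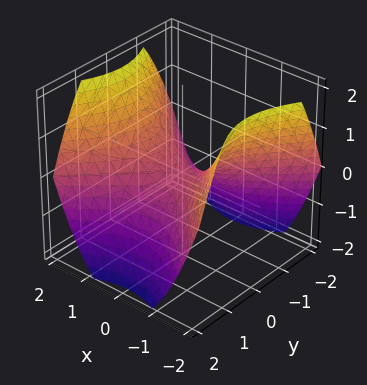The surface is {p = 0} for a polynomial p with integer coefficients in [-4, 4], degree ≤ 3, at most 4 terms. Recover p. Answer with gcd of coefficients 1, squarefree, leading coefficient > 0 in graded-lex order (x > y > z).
First, deg p = 2. A hyperbolic paraboloid; a quadric.
Next, symmetries: it's symmetric under x → −x, forcing even powers of x; it's symmetric under y → −y, forcing even powers of y.
Then, observable constraints: it meets the z-axis at z = 0 (among the integer gridlines); one x-axis crossing is at x = 0; one y-axis crossing is at y = 0.
Finally, matching integer coefficients to the picture gives p.

2*x^2 - 2*y^2 - 3*z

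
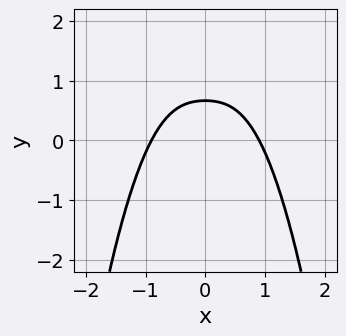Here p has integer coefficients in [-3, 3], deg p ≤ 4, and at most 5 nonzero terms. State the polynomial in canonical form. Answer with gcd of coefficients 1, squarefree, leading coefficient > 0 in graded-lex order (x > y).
(a) deg p = 4. The shape is more complex than any degree-3 curve.
(b) Symmetries: it's symmetric under x → −x, forcing even powers of x.
(c) Solving for integer coefficients yields p as stated.

3*x^4 + 2*x^2*y + 3*y - 2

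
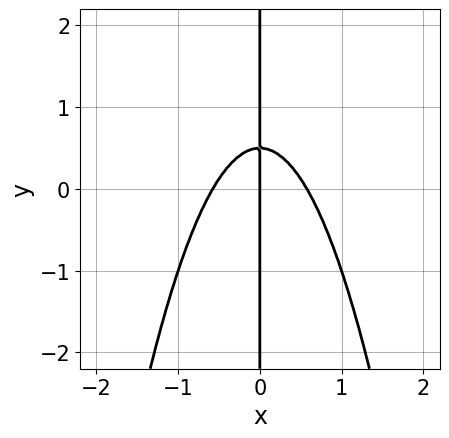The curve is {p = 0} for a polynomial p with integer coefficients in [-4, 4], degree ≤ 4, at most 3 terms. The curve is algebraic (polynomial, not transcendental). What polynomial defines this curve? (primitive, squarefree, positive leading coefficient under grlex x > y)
(a) deg p = 3. No degree-2 curve has this shape.
(b) From the visible intercepts: it meets the x-axis at x = 0 (among the integer gridlines); the visible y-axis segment lies entirely on the curve.
(c) Putting this together gives p.

3*x^3 + 2*x*y - x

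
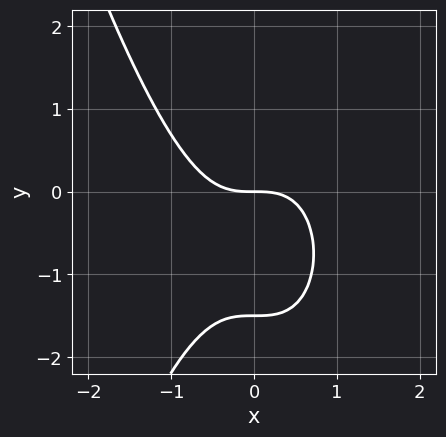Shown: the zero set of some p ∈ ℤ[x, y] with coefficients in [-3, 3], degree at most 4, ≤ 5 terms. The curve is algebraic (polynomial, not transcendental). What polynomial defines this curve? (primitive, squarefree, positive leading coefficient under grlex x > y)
(a) Degree: a generic line meets the curve in up to 3 points, so deg p = 3.
(b) Against the integer gridlines: it crosses the x-axis at the gridline x = 0; one y-axis crossing is at y = 0.
(c) The integer polynomial consistent with all of this is the stated p.

3*x^3 + 2*y^2 + 3*y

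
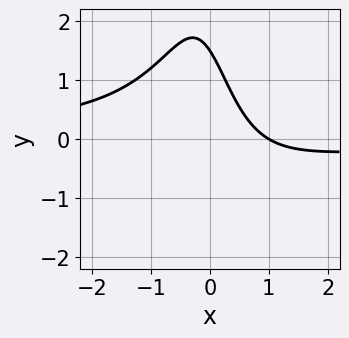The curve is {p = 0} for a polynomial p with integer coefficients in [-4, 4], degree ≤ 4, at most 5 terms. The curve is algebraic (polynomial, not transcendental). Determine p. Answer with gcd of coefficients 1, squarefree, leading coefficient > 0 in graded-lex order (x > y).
3*x^2*y + 3*x + 2*y - 3

Degree: no degree-2 curve has this shape, so deg p = 3.
Checking where it meets the axes: it crosses the x-axis at the gridline x = 1.
These observations pin down the coefficients.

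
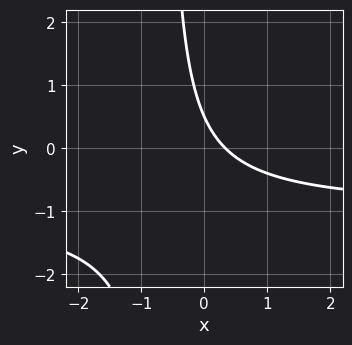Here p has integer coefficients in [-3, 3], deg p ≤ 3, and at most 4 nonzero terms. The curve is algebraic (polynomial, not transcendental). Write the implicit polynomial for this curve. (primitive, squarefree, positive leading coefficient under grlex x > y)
First, degree: the shape is more complex than any degree-1 curve, so deg p = 2.
Finally, matching integer coefficients to the picture gives p.

3*x*y + 3*x + 2*y - 1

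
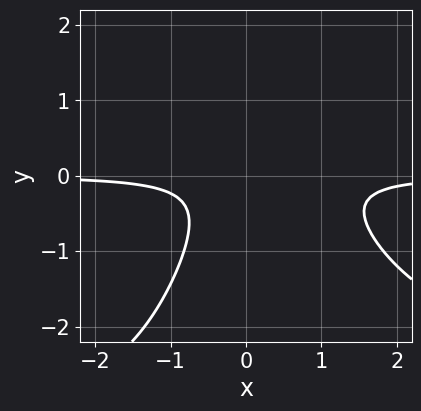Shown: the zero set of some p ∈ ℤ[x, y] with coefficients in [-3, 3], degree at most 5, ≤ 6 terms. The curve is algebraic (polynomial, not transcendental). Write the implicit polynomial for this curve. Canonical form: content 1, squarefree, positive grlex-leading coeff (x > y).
x^2*y^2 + 3*x^2*y - 2*x*y + 2*y^2 + 1

First, the degree is 4 — no degree-3 curve has this shape.
Then, from the visible intercepts: it misses every integer gridline on the x-axis; no y-intercept at any integer in the box.
Finally, the integer polynomial consistent with all of this is the stated p.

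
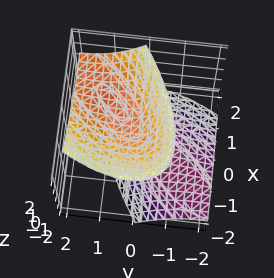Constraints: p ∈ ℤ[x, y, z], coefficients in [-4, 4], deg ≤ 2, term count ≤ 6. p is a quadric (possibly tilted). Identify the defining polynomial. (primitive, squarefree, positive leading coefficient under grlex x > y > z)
2*x^2 - 3*x*y + 2*y^2 - 3*y*z - 2*z^2 + 1

First, the picture has 2 separate pieces.
Then, the degree is 2 — no degree-1 surface has this shape.
Then, from the visible intercepts: no y-intercept at any integer in the box; it misses every integer gridline on the x-axis.
Finally, these observations pin down the coefficients.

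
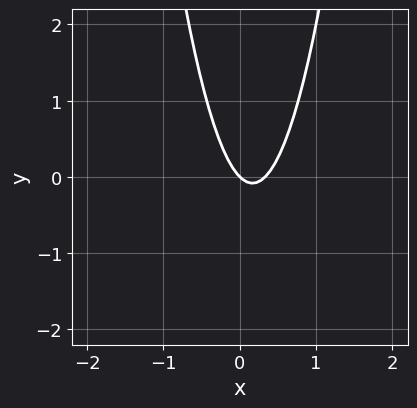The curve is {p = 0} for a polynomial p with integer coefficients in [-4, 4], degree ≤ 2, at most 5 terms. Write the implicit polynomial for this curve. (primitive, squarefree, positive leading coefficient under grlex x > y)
3*x^2 - x - y

(a) The degree is 2 — a generic line meets the curve in up to 2 points.
(b) Checking where it meets the axes: one x-axis crossing is at x = 0; it meets the y-axis at y = 0 (among the integer gridlines).
(c) These observations pin down the coefficients.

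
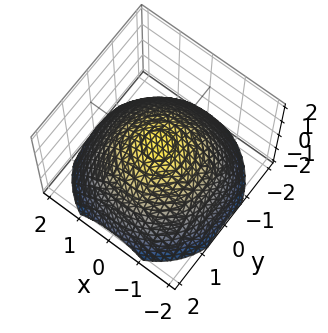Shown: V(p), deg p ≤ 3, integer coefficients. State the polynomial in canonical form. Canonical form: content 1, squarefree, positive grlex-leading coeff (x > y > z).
First, deg p = 2. A generic line meets the surface in up to 2 points.
Then, symmetries: rotational symmetry about the z-axis ⇒ p depends on x, y only through x² + y².
Next, checking where it meets the axes: a circular section at z = 0 has radius exactly 1; among the integer gridlines, it crosses the x-axis at x ∈ {-1, 1}; among the integer gridlines, it crosses the y-axis at y ∈ {-1, 1}.
Finally, solving for integer coefficients yields p as stated.

x^2 + y^2 + 2*z - 1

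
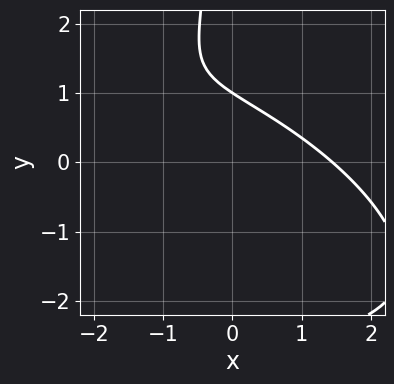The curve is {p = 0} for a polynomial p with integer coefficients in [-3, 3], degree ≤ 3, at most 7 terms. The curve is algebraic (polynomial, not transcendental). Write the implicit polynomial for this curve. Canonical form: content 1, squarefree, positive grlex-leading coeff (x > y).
x^3 + 2*x^2*y + 2*x*y^2 + 3*y - 3

(a) Degree: no degree-2 curve has this shape, so deg p = 3.
(b) Reading off the gridlines: one y-axis crossing is at y = 1.
(c) These observations pin down the coefficients.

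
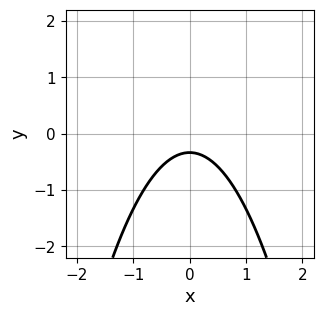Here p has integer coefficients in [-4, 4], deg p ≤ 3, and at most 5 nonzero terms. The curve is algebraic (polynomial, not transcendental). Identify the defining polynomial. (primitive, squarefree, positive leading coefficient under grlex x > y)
3*x^2 + 3*y + 1

First, degree: the shape is more complex than any degree-1 curve, so deg p = 2.
Next, symmetries: the x ↦ −x reflection is a symmetry, so x appears only in even powers.
Next, against the integer gridlines: it misses every integer gridline on the x-axis.
Finally, matching integer coefficients to the picture gives p.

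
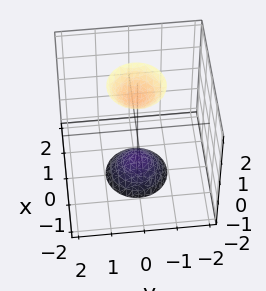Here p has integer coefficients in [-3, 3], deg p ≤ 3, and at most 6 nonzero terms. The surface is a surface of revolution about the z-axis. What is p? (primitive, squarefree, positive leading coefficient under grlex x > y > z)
1. The picture has 2 separate pieces. Treating them together as one polynomial.
2. deg p = 2. No degree-1 surface has this shape.
3. Symmetries: rotational symmetry about the z-axis ⇒ p depends on x, y only through x² + y².
4. From the visible intercepts: no x-intercept at any integer in the box; the surface avoids every integer y-axis point in the box; a circular section at z = 2 has radius between 0 and 1.
5. Together with the visible shape, these determine p as stated.

3*x^2 + 3*y^2 - z^2 + 2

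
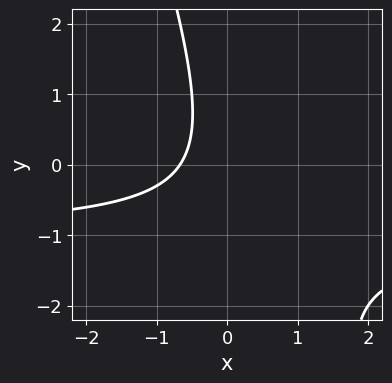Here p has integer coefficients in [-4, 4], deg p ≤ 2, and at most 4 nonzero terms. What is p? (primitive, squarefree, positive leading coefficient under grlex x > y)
3*x*y + y^2 + 3*x + 2

1. The degree is 2 — no degree-1 curve has this shape.
2. Against the integer gridlines: no y-intercept at any integer in the box.
3. Putting this together gives p.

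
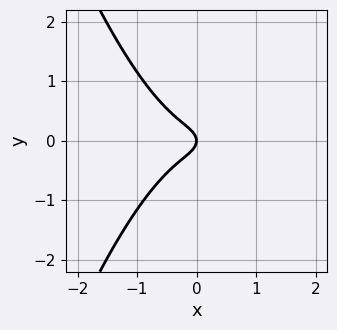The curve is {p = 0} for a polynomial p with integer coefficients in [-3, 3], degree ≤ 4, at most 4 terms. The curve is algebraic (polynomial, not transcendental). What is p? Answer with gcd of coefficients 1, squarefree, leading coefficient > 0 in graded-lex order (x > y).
3*x^3 + 3*y^2 + x

First, degree: the shape is more complex than any degree-2 curve, so deg p = 3.
Next, symmetries: the y ↦ −y reflection is a symmetry, so y appears only in even powers.
Then, from the axis intercepts and sections: it meets the x-axis at x = 0 (among the integer gridlines); one y-axis crossing is at y = 0.
Finally, assembling these constraints gives the stated polynomial.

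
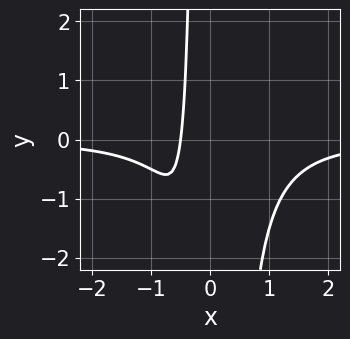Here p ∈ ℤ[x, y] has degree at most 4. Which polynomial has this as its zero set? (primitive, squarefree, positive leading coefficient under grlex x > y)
2*x^3*y + 2*x + 1

deg p = 4. A generic line meets the curve in up to 4 points.
From the axis intercepts and sections: it misses every integer gridline on the y-axis.
Together with the visible shape, these determine p as stated.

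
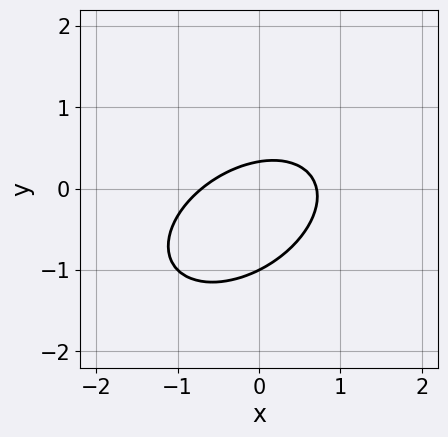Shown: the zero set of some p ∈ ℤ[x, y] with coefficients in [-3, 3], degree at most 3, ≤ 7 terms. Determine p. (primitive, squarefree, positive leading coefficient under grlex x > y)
deg p = 2. A generic line meets the curve in up to 2 points.
Reading off the gridlines: it meets the y-axis at y = -1 (among the integer gridlines).
Fitting integer coefficients to these (and the overall shape) gives p.

2*x^2 - 2*x*y + 3*y^2 + 2*y - 1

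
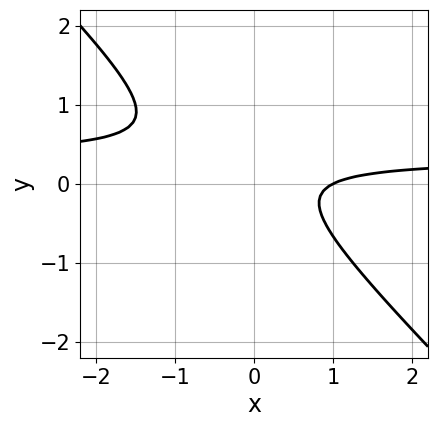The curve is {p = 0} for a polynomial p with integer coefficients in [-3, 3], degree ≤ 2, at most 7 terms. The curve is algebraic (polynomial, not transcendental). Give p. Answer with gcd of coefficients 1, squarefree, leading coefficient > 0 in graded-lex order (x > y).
1. deg p = 2.
2. From the axis intercepts and sections: the curve avoids every integer y-axis point in the box; it meets the x-axis at x = 1 (among the integer gridlines).
3. Fitting integer coefficients to these (and the overall shape) gives p.

3*x*y + 3*y^2 - x - y + 1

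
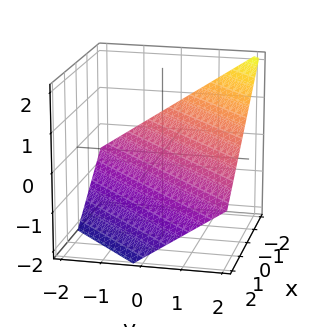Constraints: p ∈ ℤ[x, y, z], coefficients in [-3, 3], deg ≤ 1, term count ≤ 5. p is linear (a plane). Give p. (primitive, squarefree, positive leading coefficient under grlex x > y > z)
2*x - 2*y + 3*z + 2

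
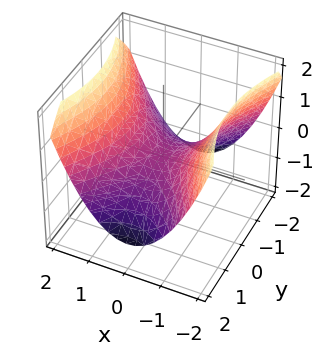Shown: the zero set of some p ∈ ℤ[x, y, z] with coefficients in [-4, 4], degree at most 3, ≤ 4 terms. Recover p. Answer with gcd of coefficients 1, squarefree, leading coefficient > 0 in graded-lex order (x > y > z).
(a) Degree: a hyperbolic paraboloid; a quadric, so deg p = 2.
(b) Symmetries: mirror symmetry x ↦ −x ⇒ only even powers of x; it's symmetric under y → −y, forcing even powers of y.
(c) From the axis intercepts and sections: it crosses the x-axis at the gridline x = 0; one y-axis crossing is at y = 0; one z-axis crossing is at z = 0.
(d) Together with the visible shape, these determine p as stated.

2*x^2 - y^2 - 3*z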